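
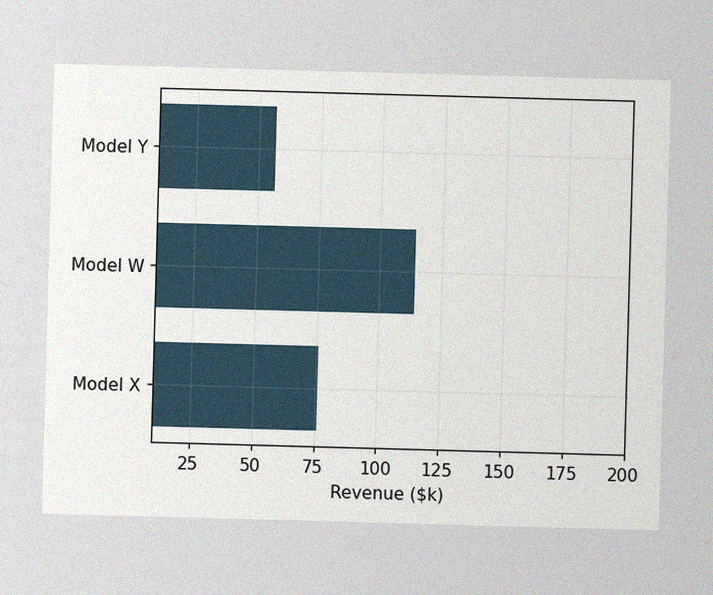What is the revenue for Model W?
The image has some photo noise and uneven lighting. Reading along the chart's x-axis, the Model W bar reaches $114k.

$114k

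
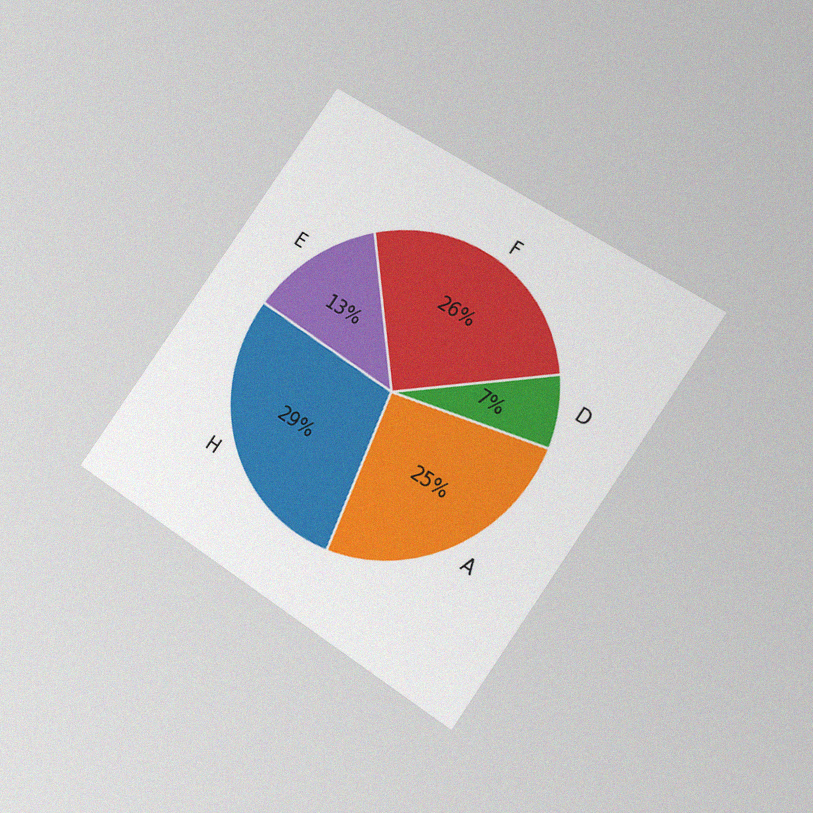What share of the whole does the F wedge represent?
26%

The chart is tilted about 35° clockwise and viewed at a slight angle, with some photo noise. The F slice takes up 26% of the pie.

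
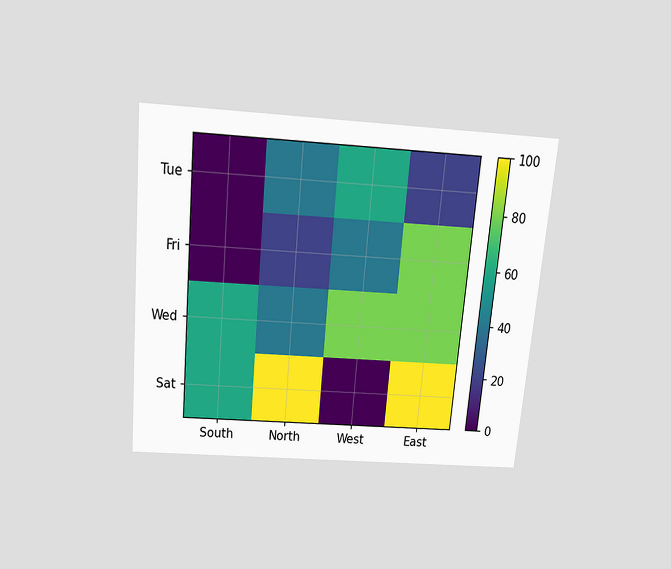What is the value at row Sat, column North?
The chart is tilted about 5° clockwise and viewed slightly from above. Matching cell (Sat, North) against the colorbar gives 100.

100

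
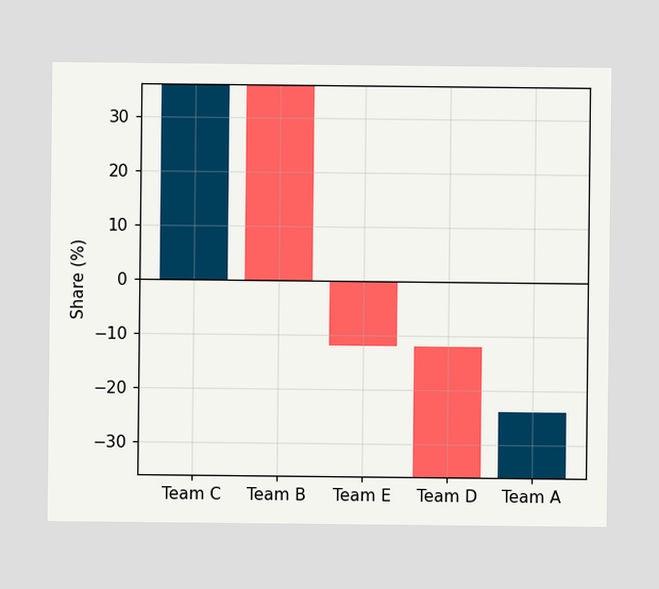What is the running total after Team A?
After Team A the running total reaches -24%.

-24%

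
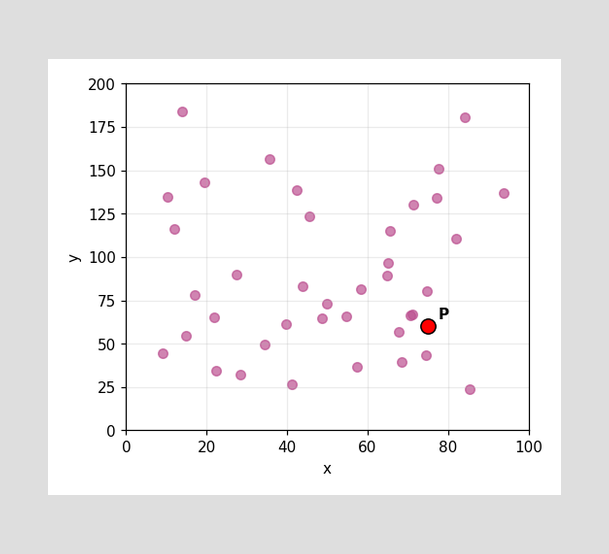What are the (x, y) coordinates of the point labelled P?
Following the gridlines from P to each axis, P sits at (75, 60).

(75, 60)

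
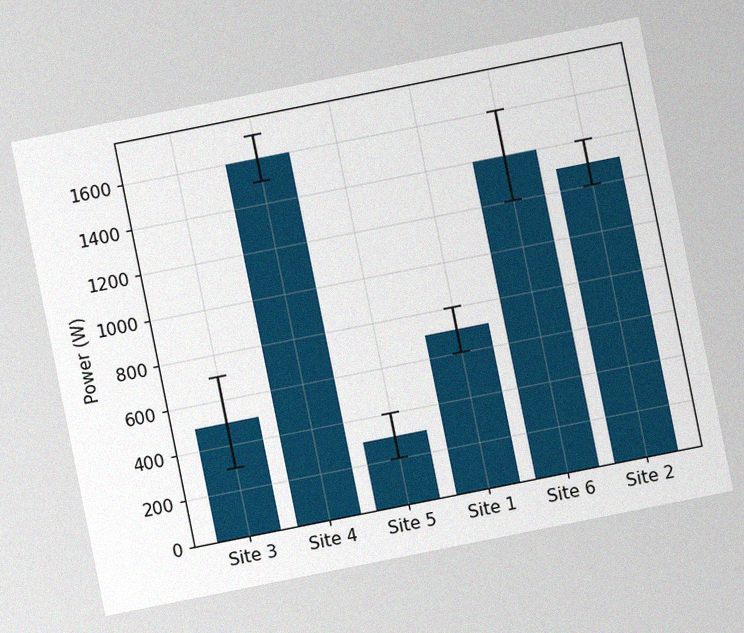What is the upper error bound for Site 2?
1400W

The chart is tilted about 11° counter-clockwise, with some photo noise. The Site 2 bar's upper whisker reaches 1400W.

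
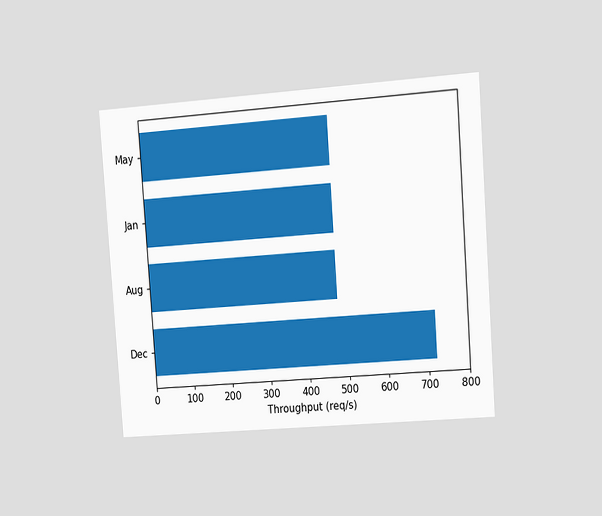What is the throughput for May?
480req/s

The chart is tilted about 4° counter-clockwise and viewed at a slight angle. Reading along the chart's x-axis, the May bar reaches 480req/s.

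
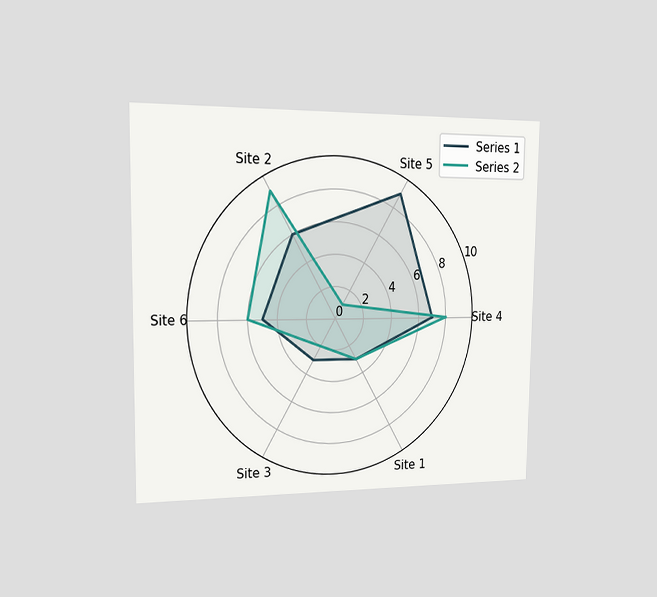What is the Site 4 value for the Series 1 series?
The chart is viewed slightly from the left. On the Site 4 axis, Series 1 reaches 7.

7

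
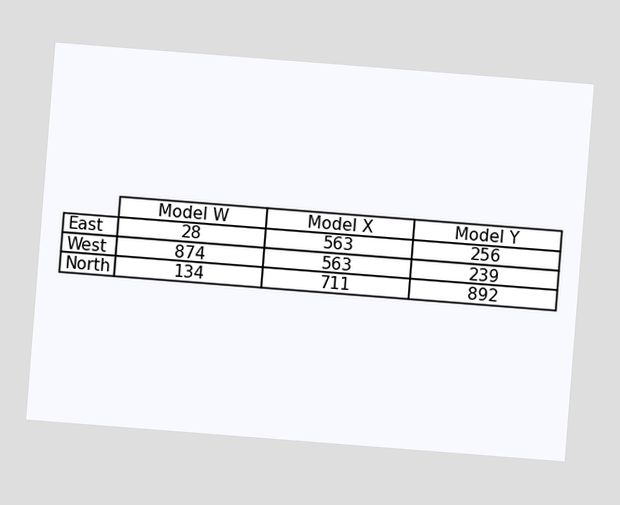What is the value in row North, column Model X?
The chart is tilted about 4° clockwise. The (North, Model X) cell reads 711.

711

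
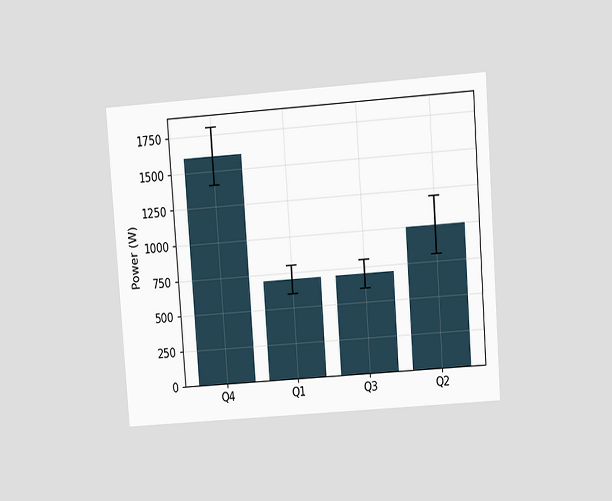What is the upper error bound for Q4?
1800W

The chart is tilted about 4° counter-clockwise and viewed at a slight angle. The Q4 bar's upper whisker reaches 1800W.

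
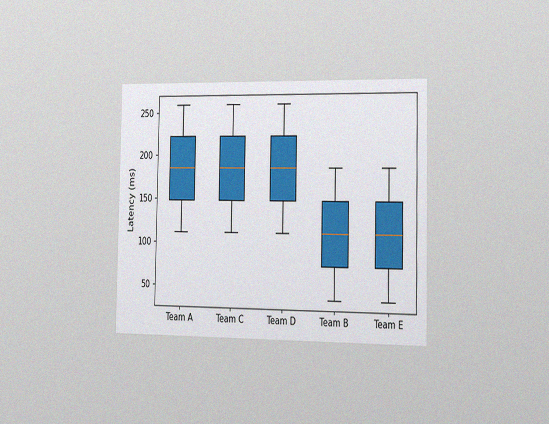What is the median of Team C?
The chart is viewed slightly from the right, with some photo noise. The median line in the Team C box sits at 185ms.

185ms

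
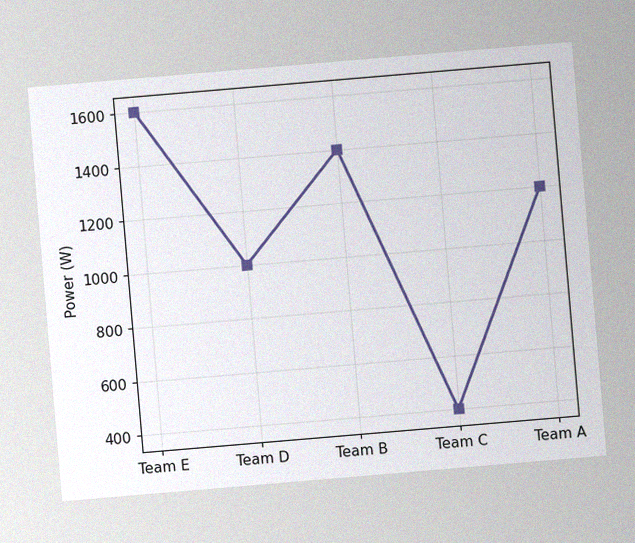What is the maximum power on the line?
The chart is tilted about 5° counter-clockwise, with some photo noise. The highest point is at Team E, and reading across to the y-axis gives 1600W.

1600W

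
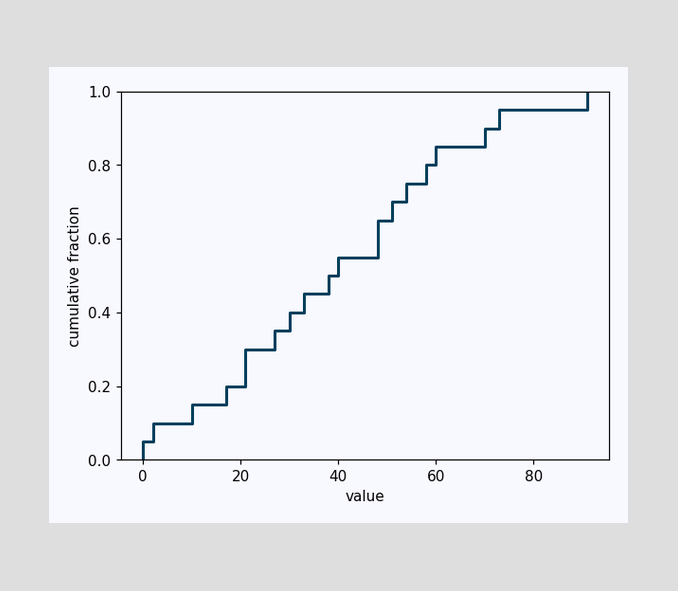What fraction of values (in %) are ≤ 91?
100%

At x=91 the ECDF step is at 100%.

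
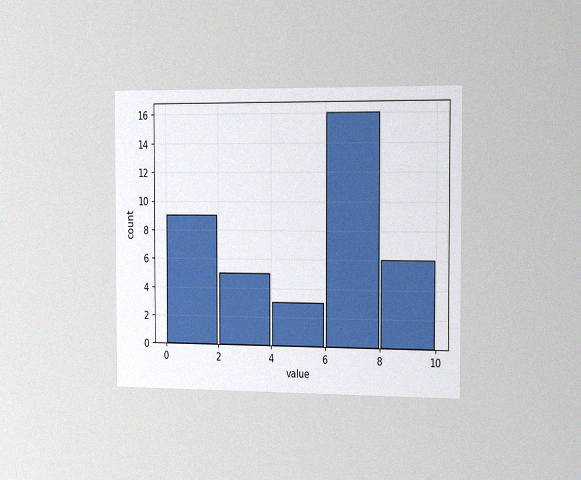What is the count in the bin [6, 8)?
16

The chart is viewed slightly from the right, with some photo noise. The [6, 8) bin has height 16.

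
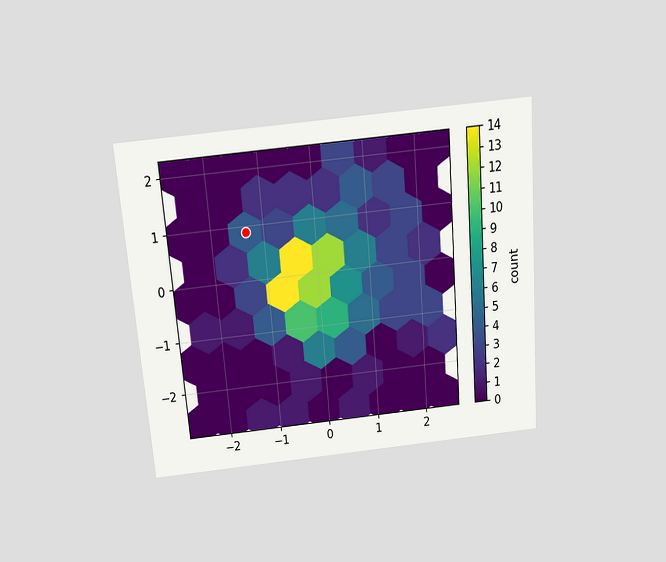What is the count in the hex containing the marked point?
The chart is tilted about 5° counter-clockwise and viewed slightly from above. The marked hex reads 4 on the colorbar.

4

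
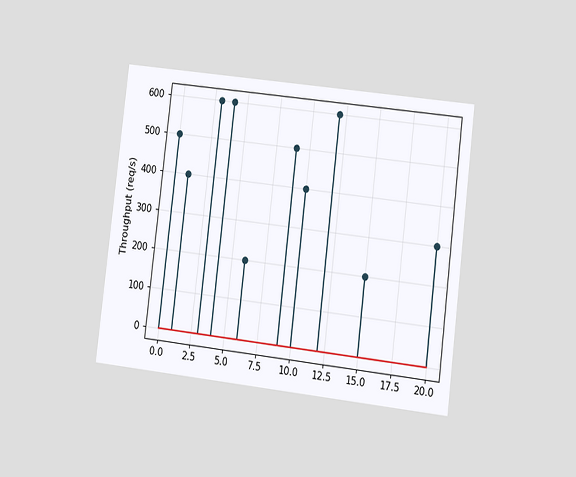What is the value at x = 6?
The chart is tilted about 7° clockwise and viewed at a slight angle. The stem at x=6 reaches 200req/s.

200req/s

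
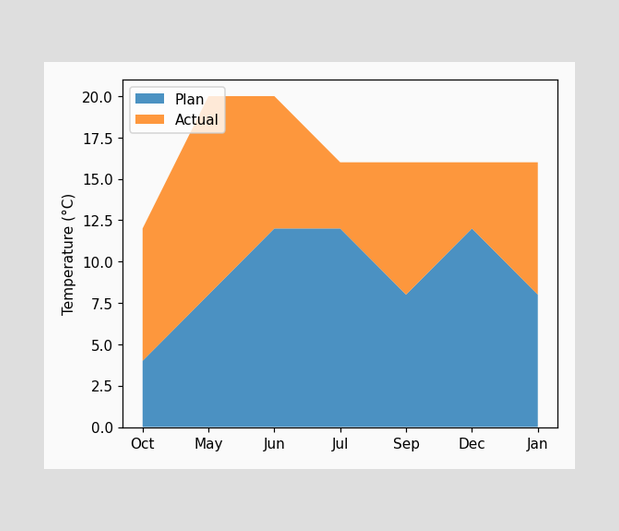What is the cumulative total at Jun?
The stacked total at Jun reaches 20°C.

20°C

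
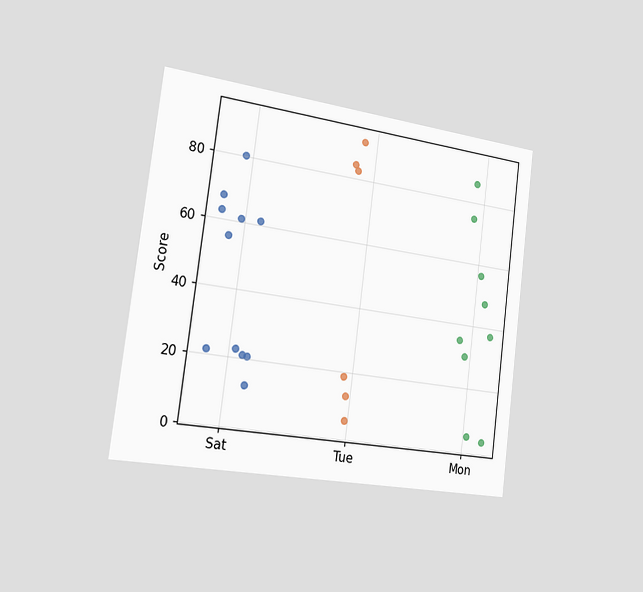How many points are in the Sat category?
11

The chart is tilted about 7° clockwise and viewed slightly from the left. Counting the markers in the Sat column gives 11.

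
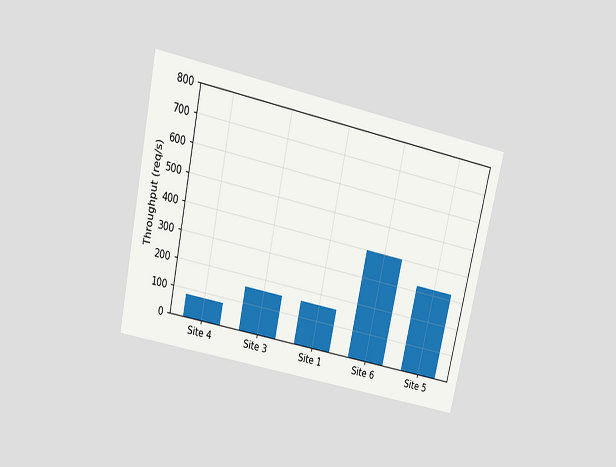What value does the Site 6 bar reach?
400req/s

The chart is tilted about 12° clockwise and viewed slightly from above. Reading along the chart's y-axis, the Site 6 bar reaches 400req/s.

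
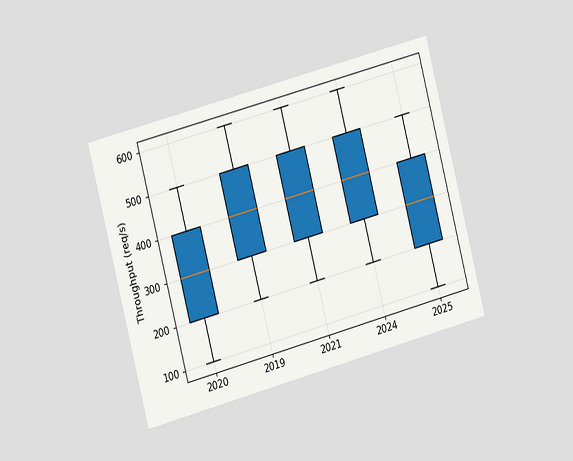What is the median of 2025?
300req/s

The chart is tilted about 15° counter-clockwise and viewed slightly from the left. The median line in the 2025 box sits at 300req/s.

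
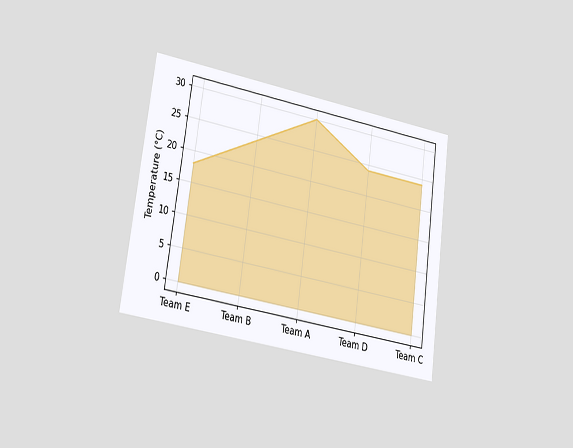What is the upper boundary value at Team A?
30°C

The chart is tilted about 8° clockwise and viewed slightly from the left. At Team A the upper boundary is at 30°C.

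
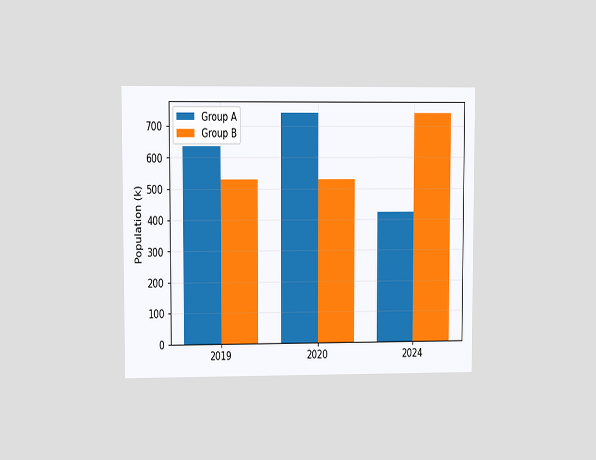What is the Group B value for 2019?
The chart is viewed at a slight angle. The Group B bar at 2019 reaches 530k on the y-axis.

530k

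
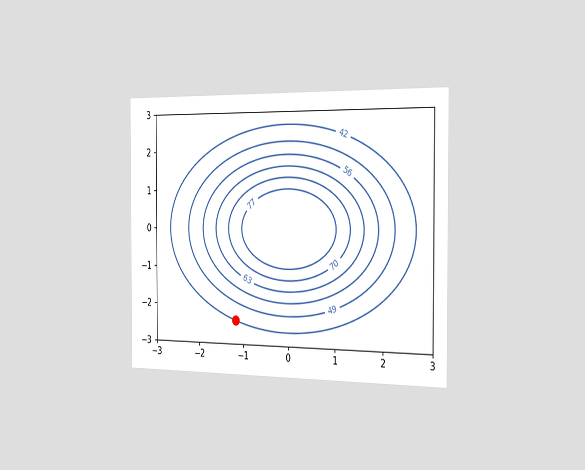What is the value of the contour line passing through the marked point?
The chart is viewed slightly from the right. The marked point sits on the contour labelled 42.

42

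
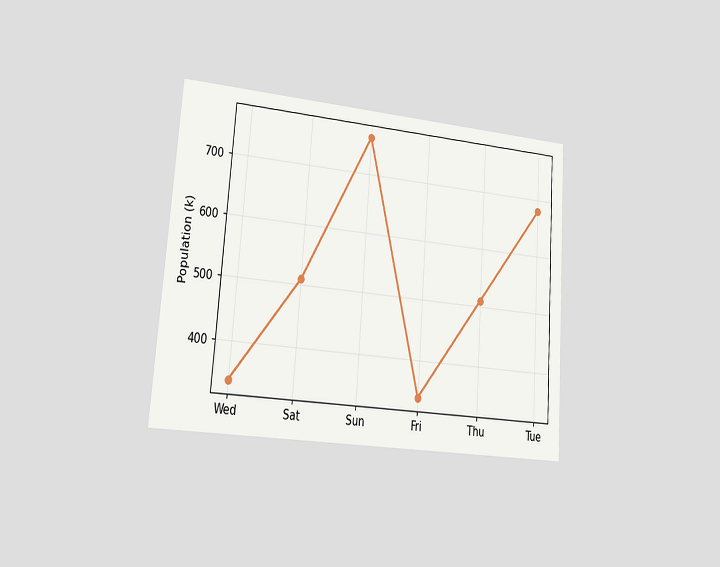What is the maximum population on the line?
765k

The chart is tilted about 4° clockwise and viewed at a slight angle. The highest point is at Sun, and reading across to the y-axis gives 765k.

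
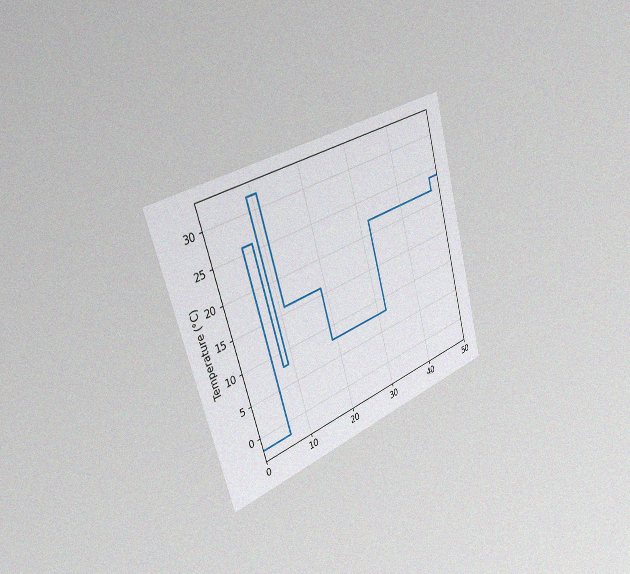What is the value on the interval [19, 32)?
8°C

The chart is tilted about 16° counter-clockwise and viewed slightly from the left, with some photo noise. On [19, 32) the step sits at 8°C.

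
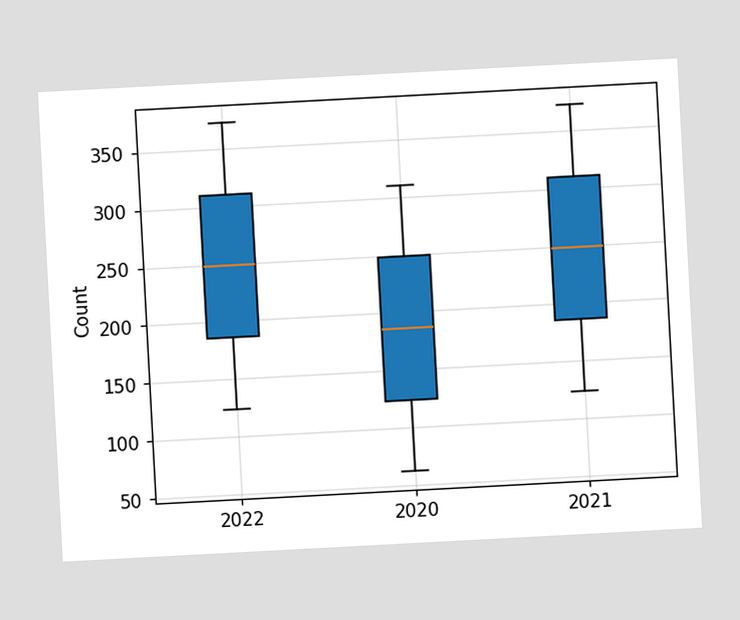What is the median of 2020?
The chart is tilted about 3° counter-clockwise. The median line in the 2020 box sits at 186.

186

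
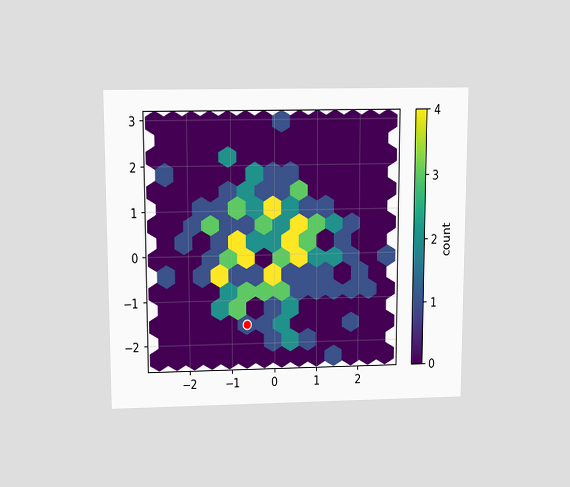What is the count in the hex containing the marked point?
1

The chart is viewed slightly from above. The marked hex reads 1 on the colorbar.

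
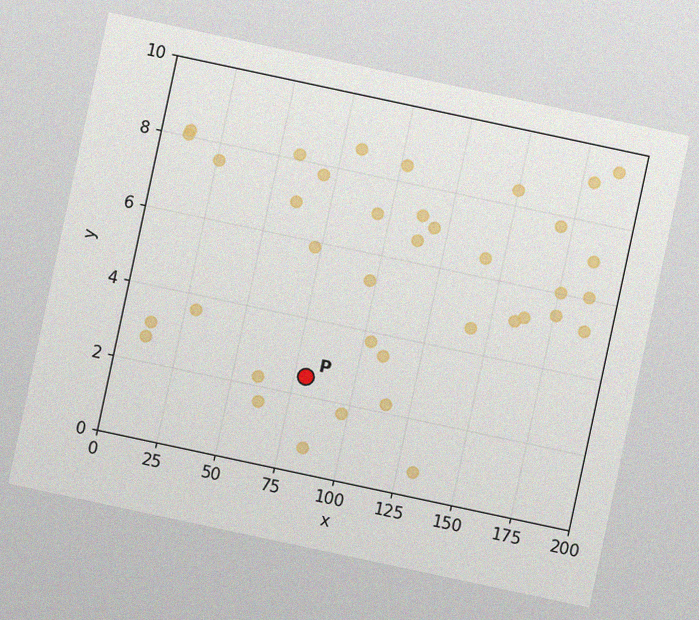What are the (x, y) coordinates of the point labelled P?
The chart is tilted about 12° clockwise, with some photo noise. Following the gridlines from P to each axis, P sits at (80, 2.5).

(80, 2.5)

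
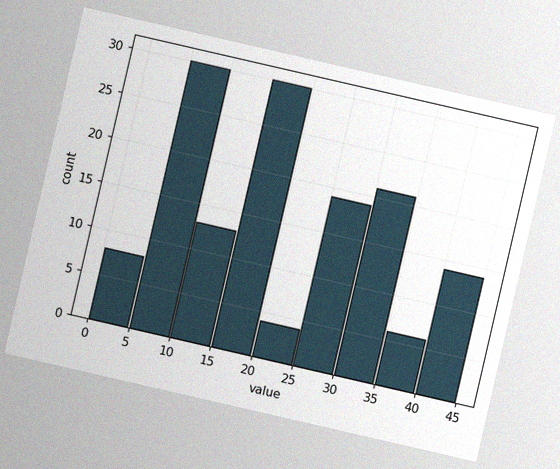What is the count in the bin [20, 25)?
4

The chart is tilted about 13° clockwise, with some photo noise. The [20, 25) bin has height 4.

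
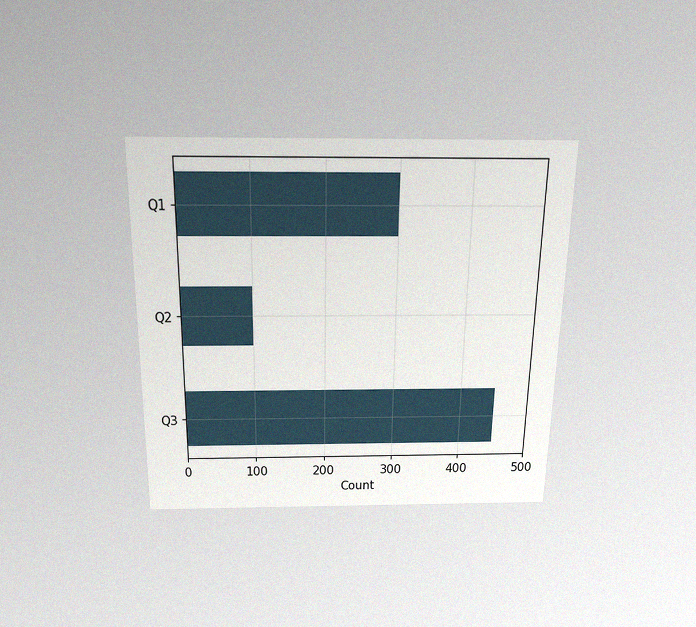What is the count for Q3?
The chart is viewed slightly from above, with some photo noise. Reading along the chart's x-axis, the Q3 bar reaches 450.

450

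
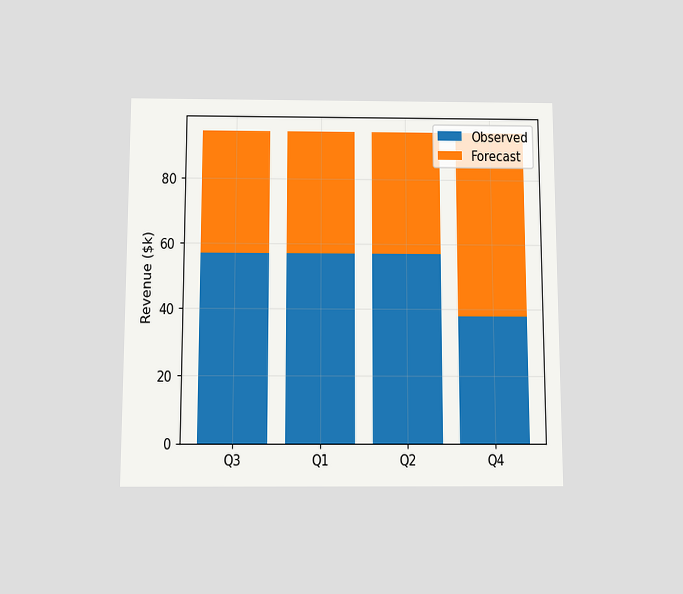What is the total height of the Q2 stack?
$95k

The chart is viewed slightly from below. The Q2 stack's top reaches $95k on the y-axis.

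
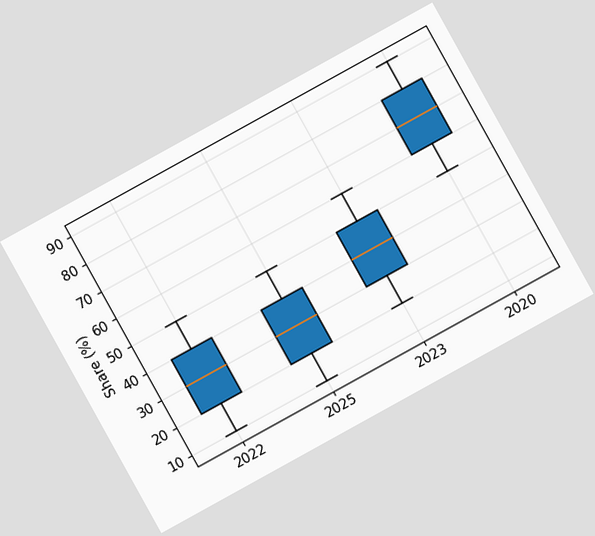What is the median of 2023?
40%

The chart is tilted about 29° counter-clockwise. The median line in the 2023 box sits at 40%.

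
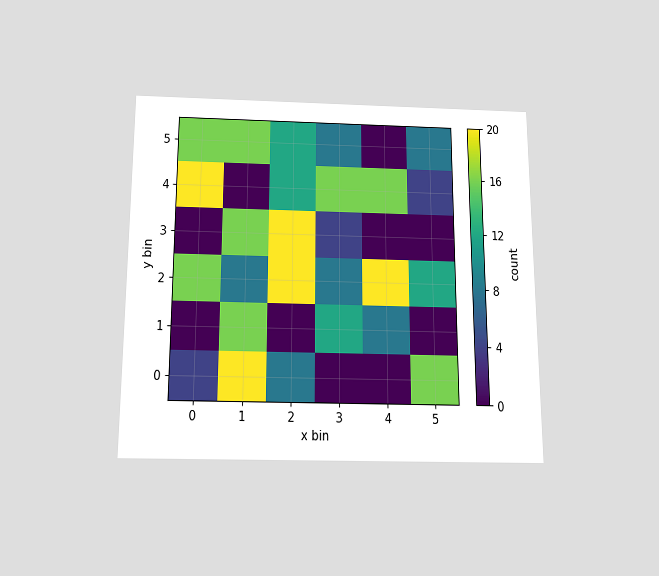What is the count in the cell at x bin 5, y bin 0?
The chart is viewed slightly from below. Matching the cell (5, 0) against the colorbar gives 16.

16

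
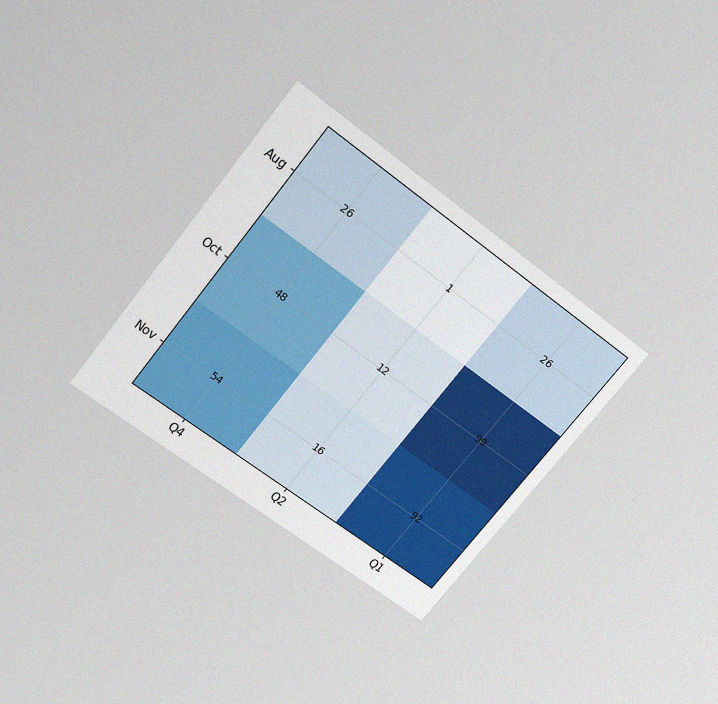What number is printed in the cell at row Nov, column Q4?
54

The chart is tilted about 38° clockwise and viewed slightly from above, with some photo noise. The (Nov, Q4) cell reads 54.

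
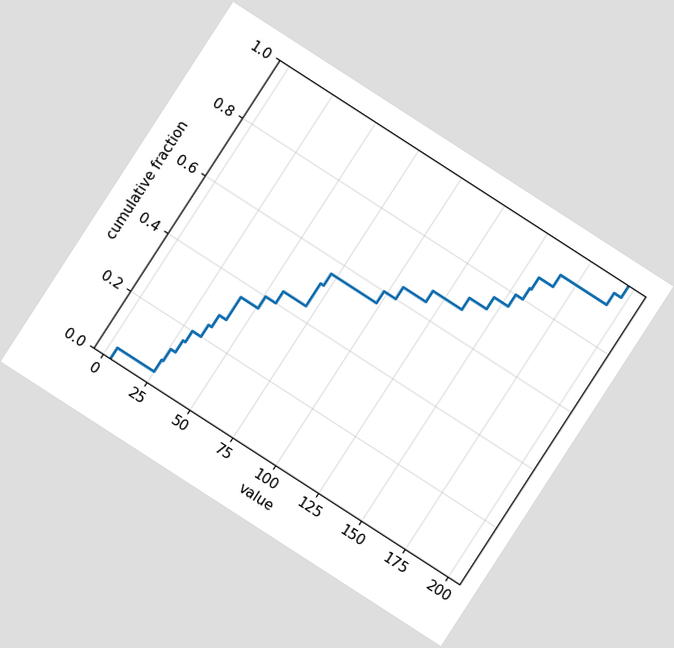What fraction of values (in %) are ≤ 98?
The chart is tilted about 33° clockwise. At x=98 the ECDF step is at 60%.

60%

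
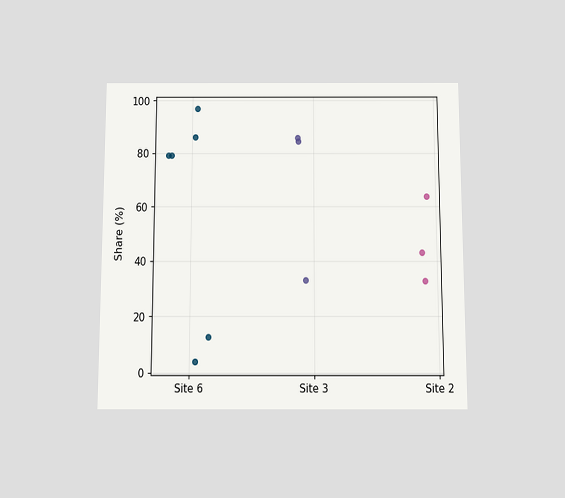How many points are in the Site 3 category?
3

The chart is viewed slightly from below. Counting the markers in the Site 3 column gives 3.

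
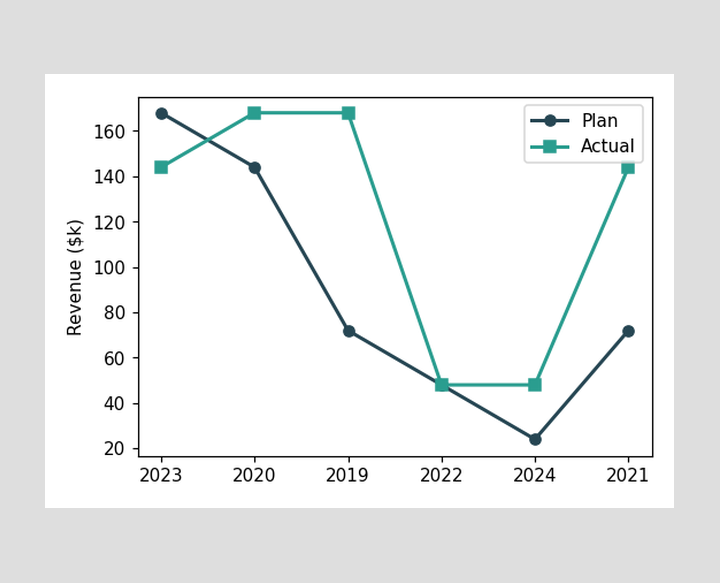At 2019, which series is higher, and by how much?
Actual, by $96k

At 2019, Actual sits above the other line by $96k.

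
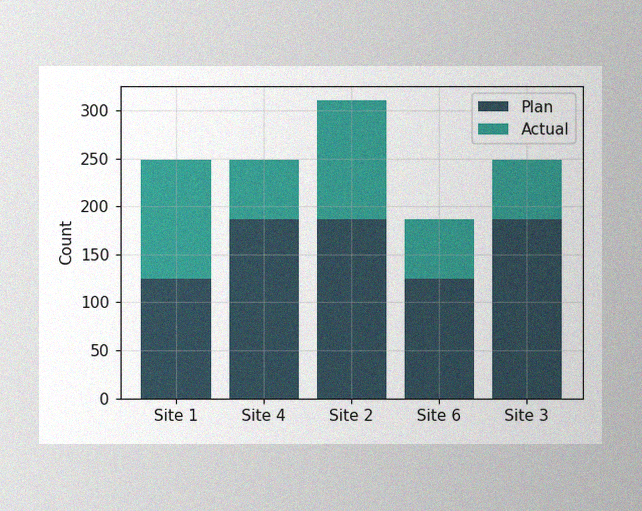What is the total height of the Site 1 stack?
248

The image has some photo noise and uneven lighting. The Site 1 stack's top reaches 248 on the y-axis.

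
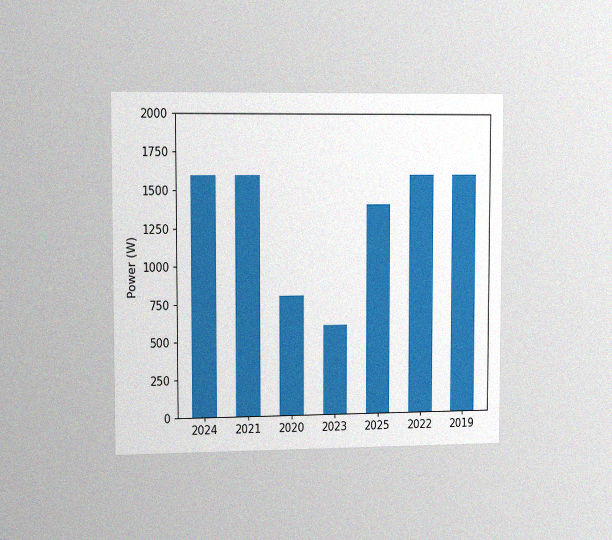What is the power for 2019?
1600W

The chart is viewed slightly from the left, with some photo noise. Reading along the chart's y-axis, the 2019 bar reaches 1600W.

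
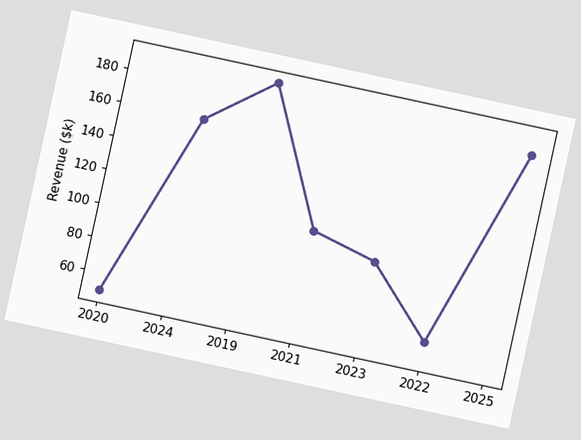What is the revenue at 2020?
$50k

The chart is tilted about 12° clockwise. At 2020, the line is at $50k.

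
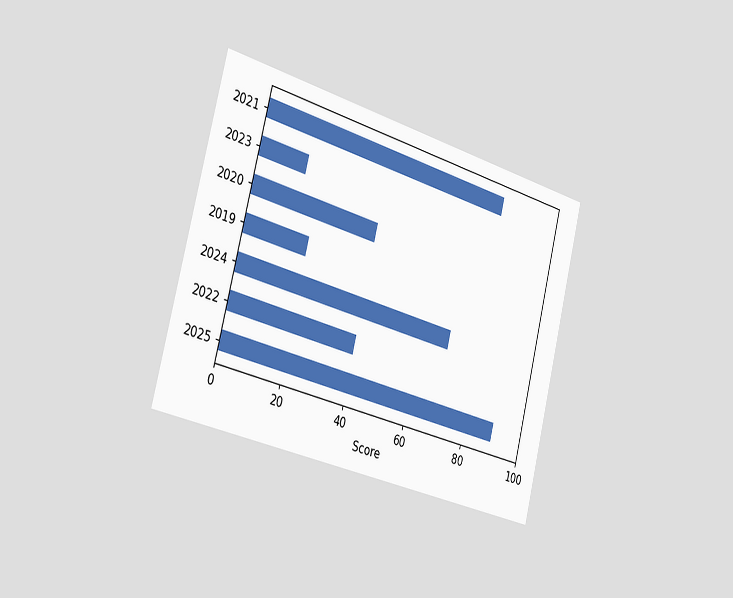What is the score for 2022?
The chart is tilted about 14° clockwise and viewed slightly from the left. Reading along the chart's x-axis, the 2022 bar reaches 40.

40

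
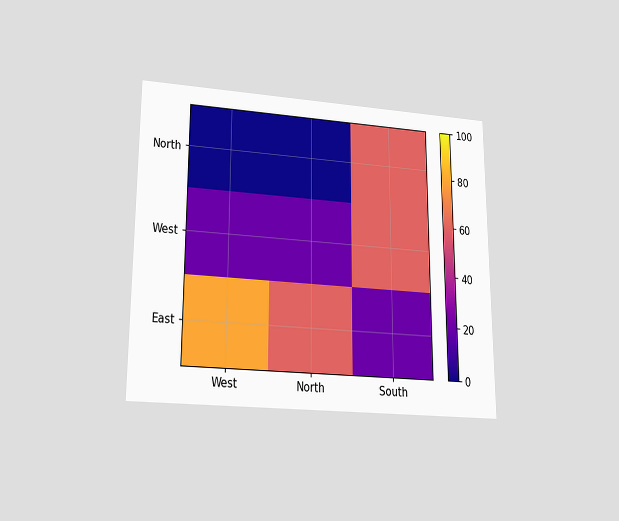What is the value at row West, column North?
20

The chart is viewed slightly from below. Matching cell (West, North) against the colorbar gives 20.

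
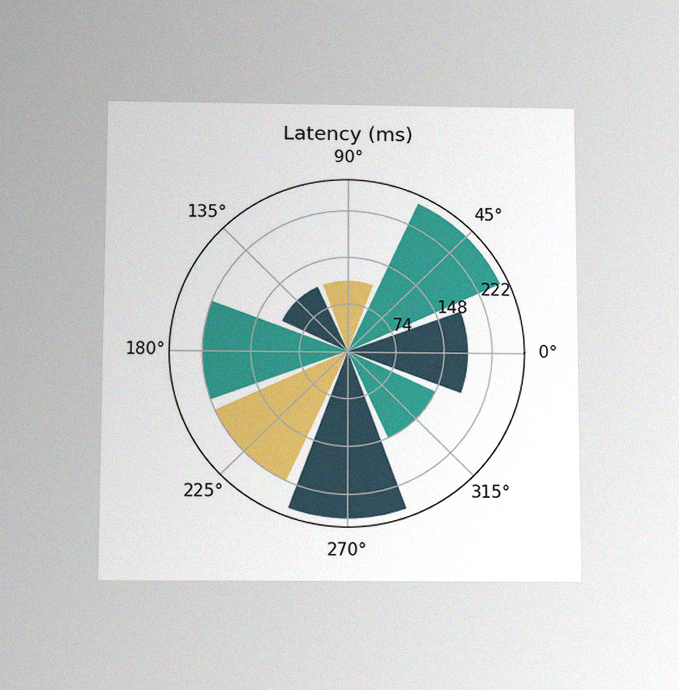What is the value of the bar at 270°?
The chart is viewed slightly from below, with some photo noise. The bar at 270° reaches 259ms on the radial axis.

259ms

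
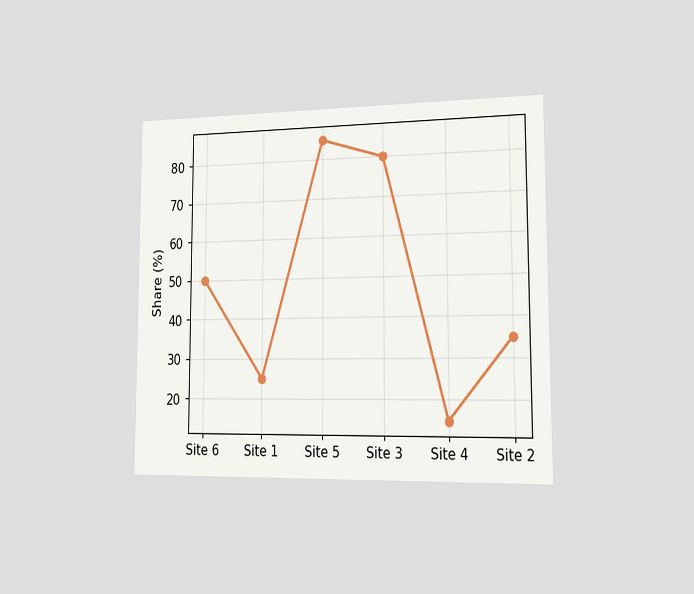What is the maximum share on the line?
85%

The chart is viewed slightly from the right. The highest point is at Site 5, and reading across to the y-axis gives 85%.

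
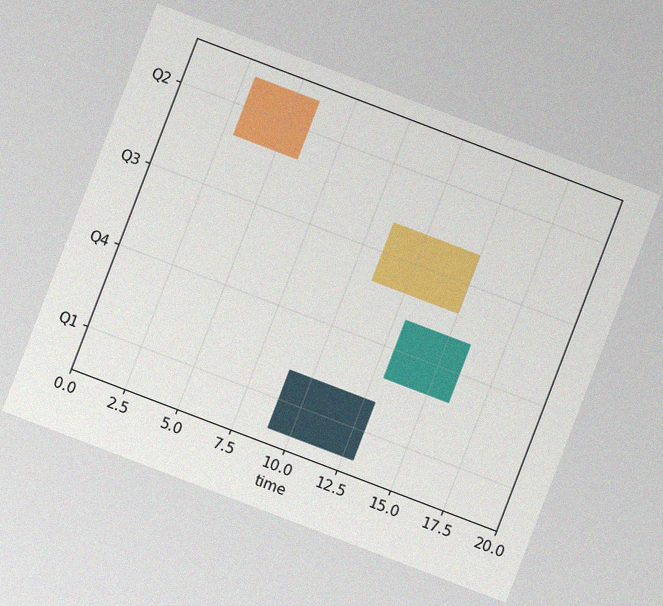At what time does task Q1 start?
9

The chart is tilted about 21° clockwise, with some photo noise. The Q1 bar begins at t=9.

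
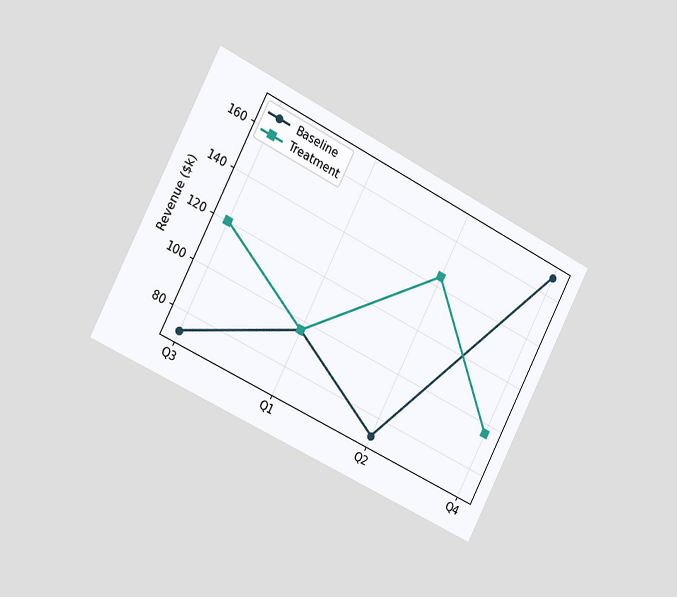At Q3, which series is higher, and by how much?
The chart is tilted about 27° clockwise and viewed slightly from the left. At Q3, Treatment sits above the other line by $48k.

Treatment, by $48k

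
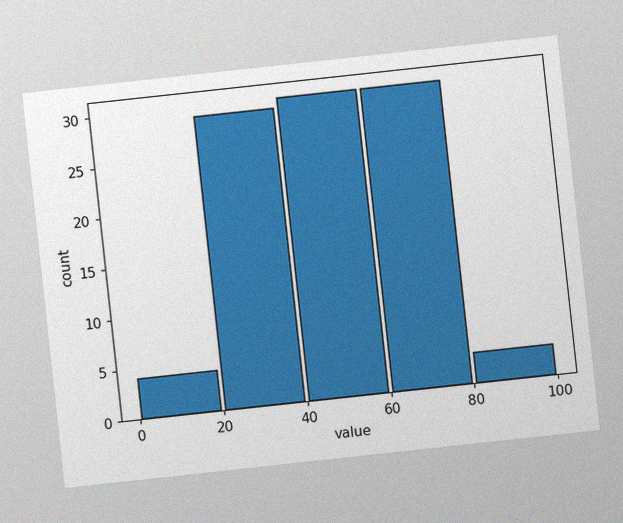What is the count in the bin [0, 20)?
The chart is tilted about 6° counter-clockwise, with some photo noise. The [0, 20) bin has height 4.

4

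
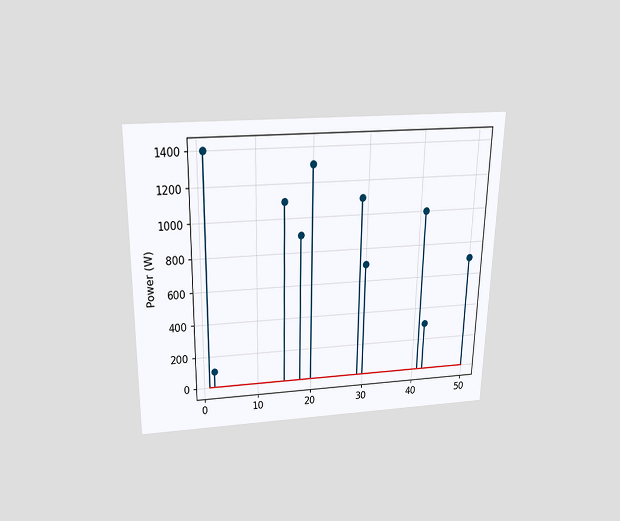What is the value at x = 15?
1100W

The chart is viewed slightly from above. The stem at x=15 reaches 1100W.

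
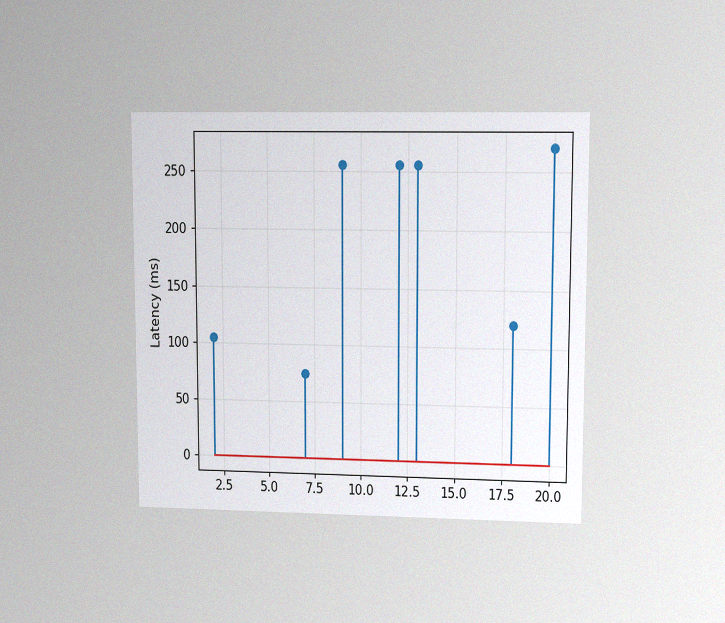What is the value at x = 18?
120ms

The chart is viewed at a slight angle, with some photo noise. The stem at x=18 reaches 120ms.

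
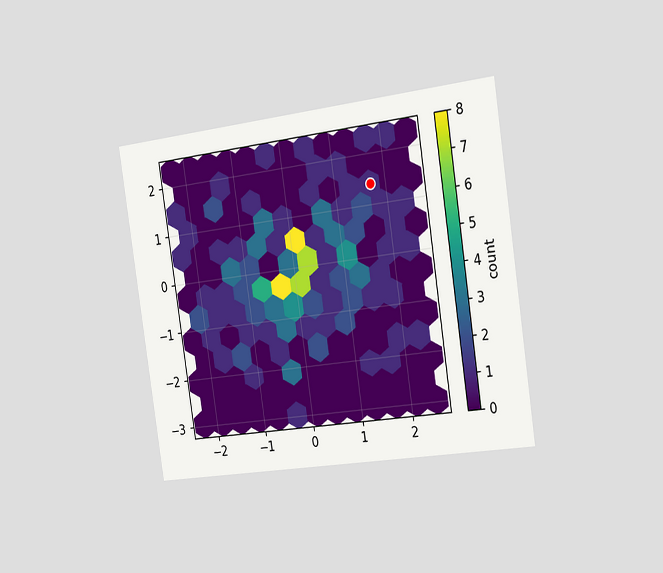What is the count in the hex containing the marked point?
1

The chart is tilted about 9° counter-clockwise and viewed slightly from the right. The marked hex reads 1 on the colorbar.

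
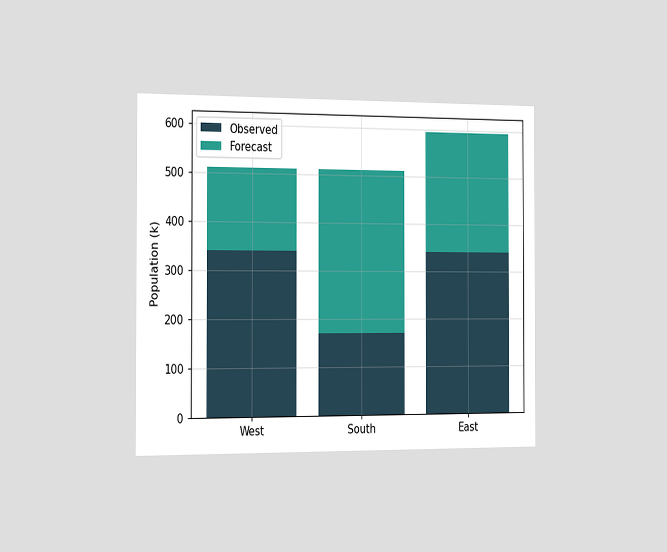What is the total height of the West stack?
The chart is viewed slightly from the left. The West stack's top reaches 510k on the y-axis.

510k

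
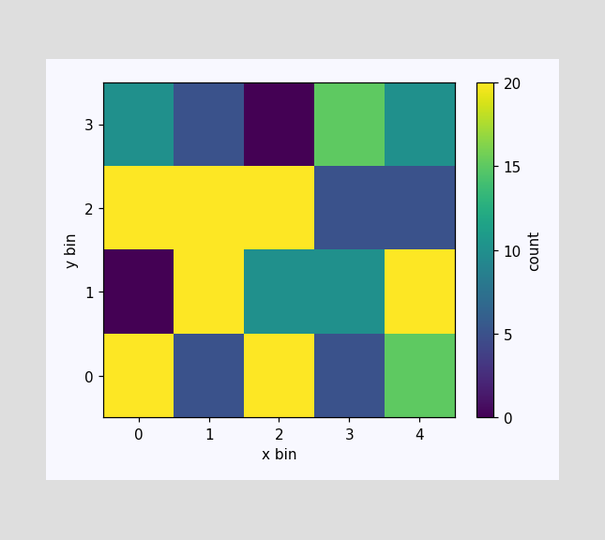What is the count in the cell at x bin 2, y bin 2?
20

Matching the cell (2, 2) against the colorbar gives 20.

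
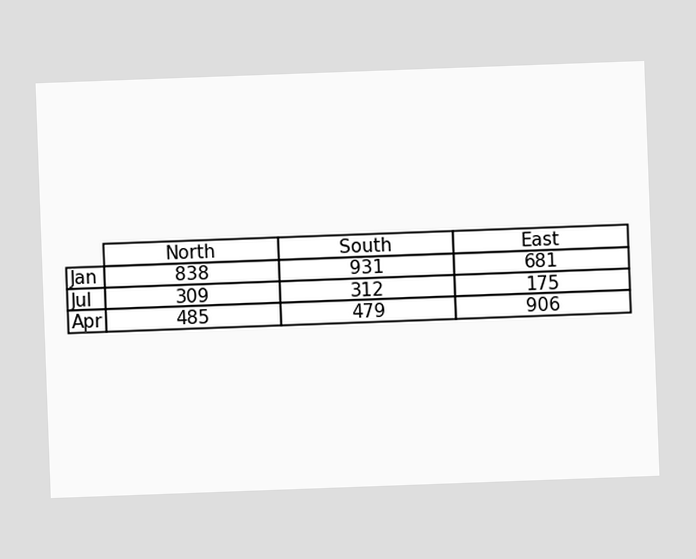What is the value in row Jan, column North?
838

The chart is tilted about 2° counter-clockwise. The (Jan, North) cell reads 838.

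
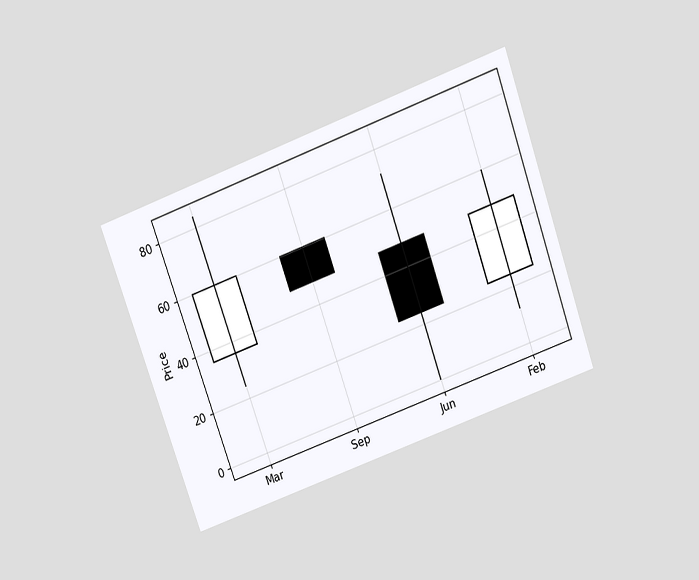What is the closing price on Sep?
48

The chart is tilted about 20° counter-clockwise and viewed slightly from above. The Sep candle closes at 48.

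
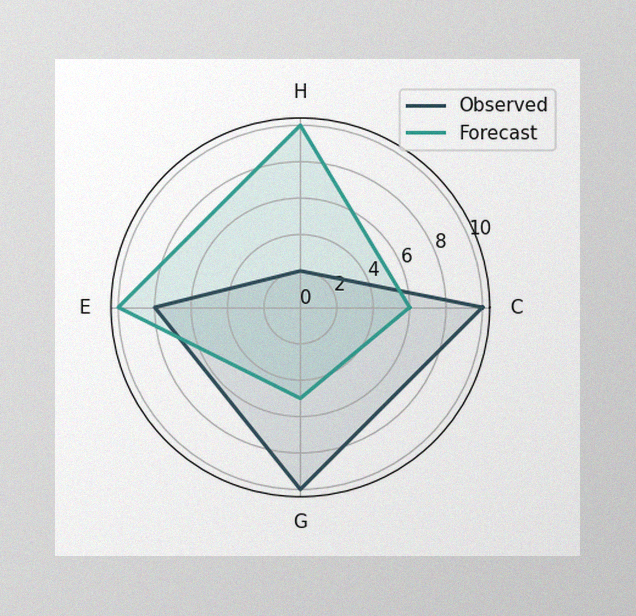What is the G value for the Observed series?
The image has some photo noise and uneven lighting. On the G axis, Observed reaches 10.

10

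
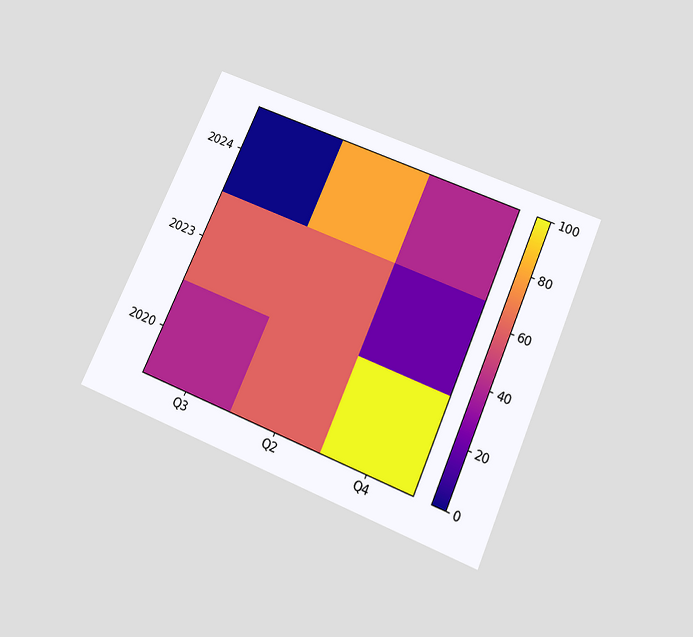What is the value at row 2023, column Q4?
20

The chart is tilted about 23° clockwise and viewed slightly from below. Matching cell (2023, Q4) against the colorbar gives 20.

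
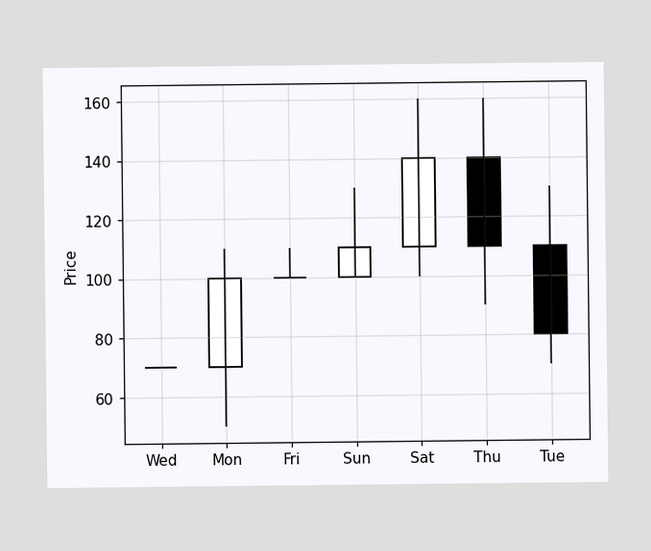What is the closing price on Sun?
The Sun candle closes at 110.

110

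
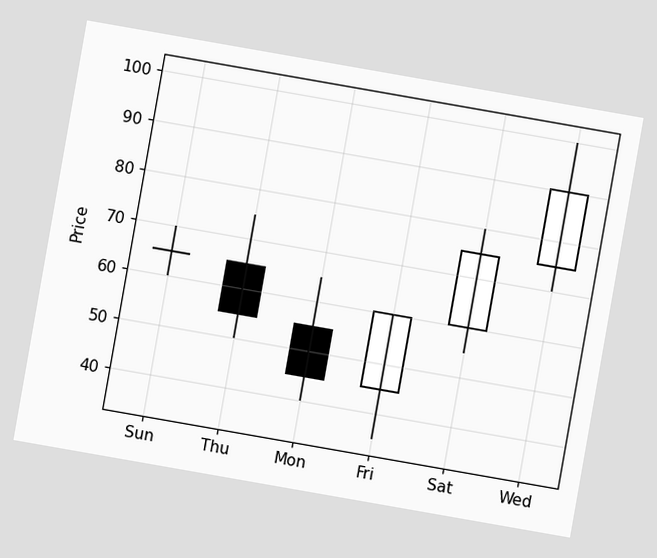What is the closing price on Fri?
60

The chart is tilted about 10° clockwise. The Fri candle closes at 60.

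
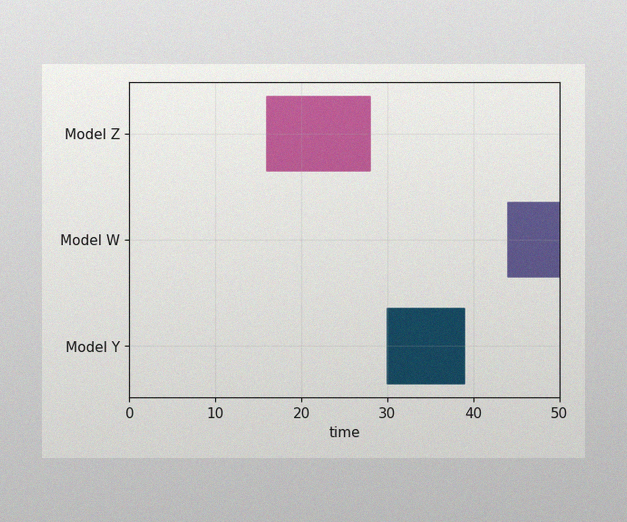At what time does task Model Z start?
The image has some photo noise and uneven lighting. The Model Z bar begins at t=16.

16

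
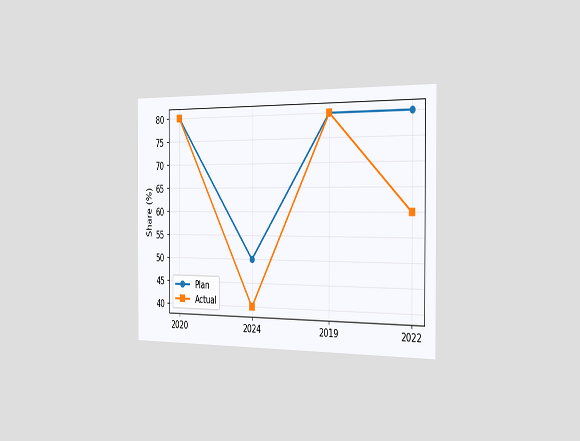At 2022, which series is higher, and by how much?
The chart is viewed slightly from the right. At 2022, Plan sits above the other line by 20%.

Plan, by 20%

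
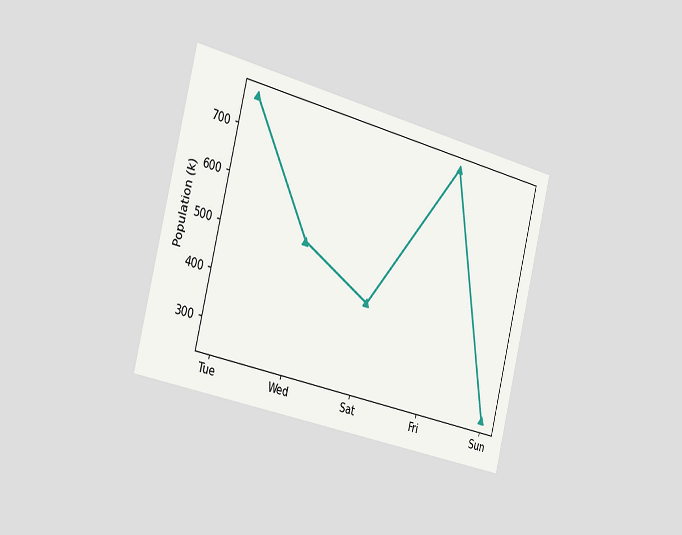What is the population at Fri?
The chart is tilted about 14° clockwise and viewed slightly from the left. At Fri, the line is at 765k.

765k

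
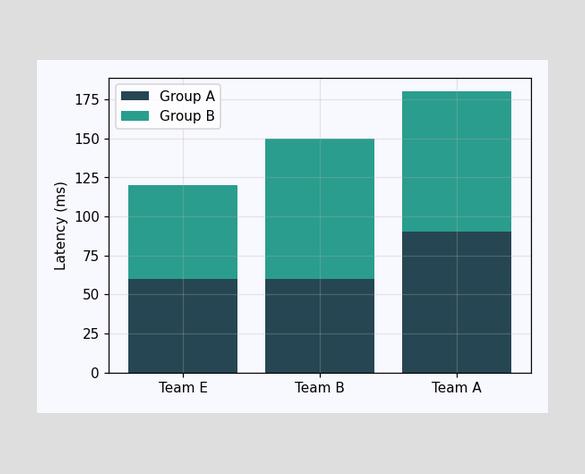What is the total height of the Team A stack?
180ms

The Team A stack's top reaches 180ms on the y-axis.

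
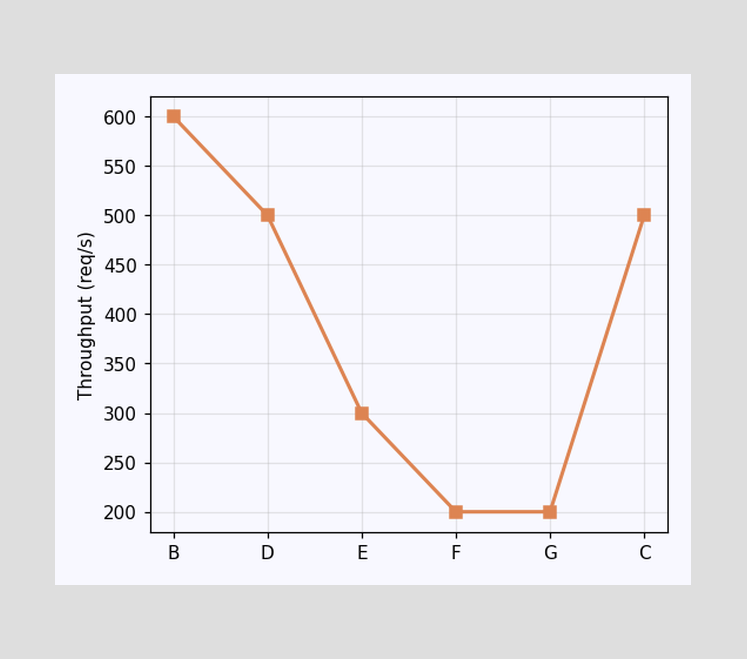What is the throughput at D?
At D, the line is at 500req/s.

500req/s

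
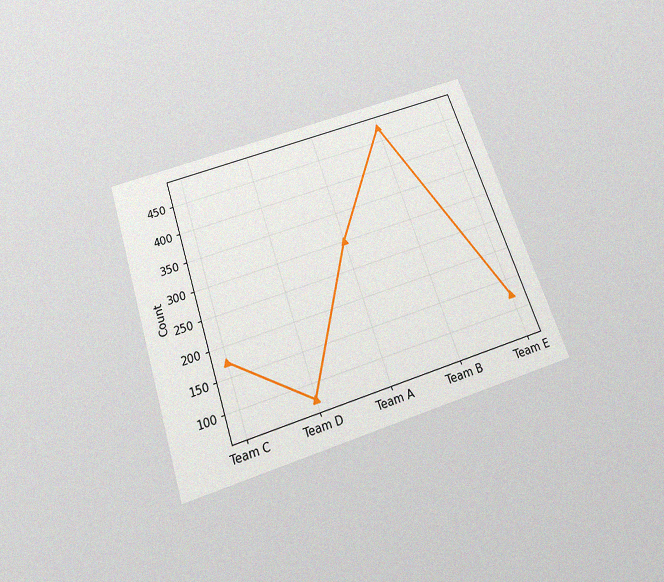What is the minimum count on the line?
75

The chart is tilted about 19° counter-clockwise and viewed slightly from below, with some photo noise. The lowest point is at Team D, and reading across to the y-axis gives 75.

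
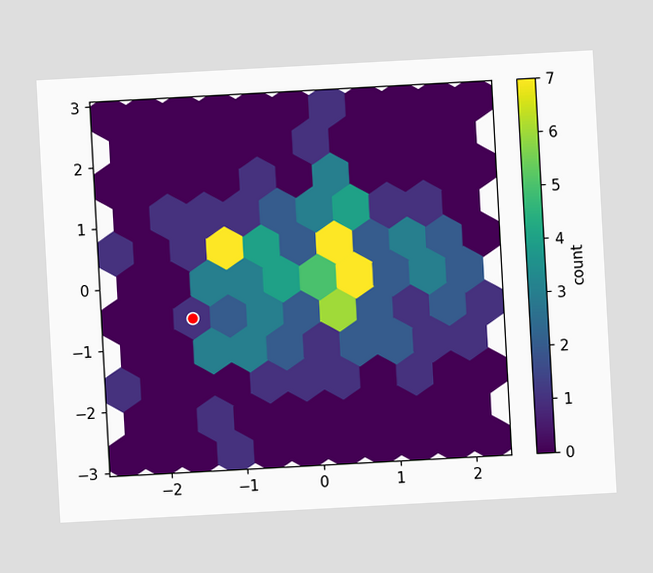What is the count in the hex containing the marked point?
1

The chart is tilted about 3° counter-clockwise. The marked hex reads 1 on the colorbar.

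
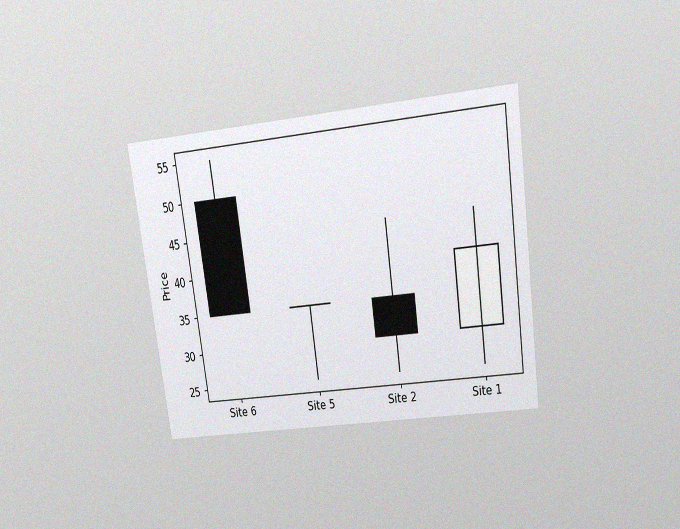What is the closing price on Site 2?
The chart is tilted about 8° counter-clockwise and viewed slightly from above, with some photo noise. The Site 2 candle closes at 30.

30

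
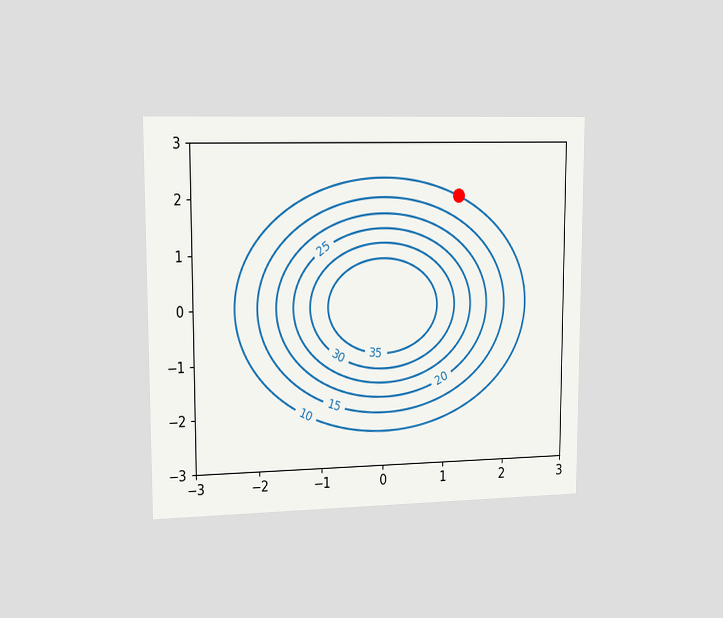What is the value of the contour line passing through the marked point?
The chart is viewed slightly from the left. The marked point sits on the contour labelled 10.

10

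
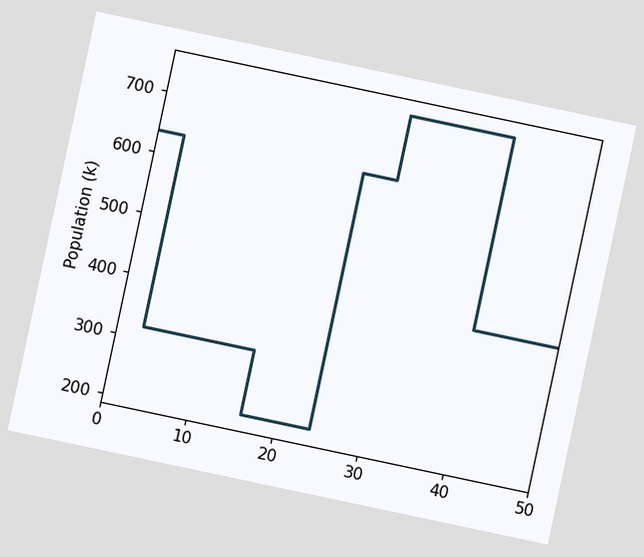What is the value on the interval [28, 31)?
742k

The chart is tilted about 12° clockwise. On [28, 31) the step sits at 742k.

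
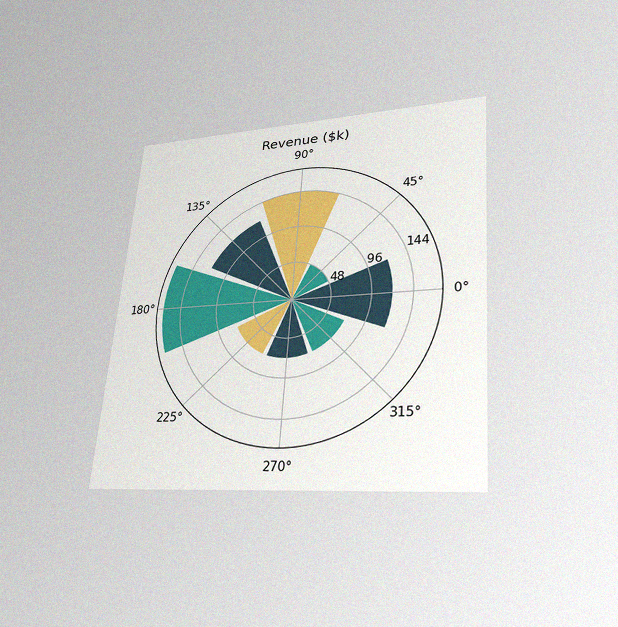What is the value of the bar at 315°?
$72k

The chart is tilted about 5° clockwise and viewed slightly from below, with some photo noise. The bar at 315° reaches $72k on the radial axis.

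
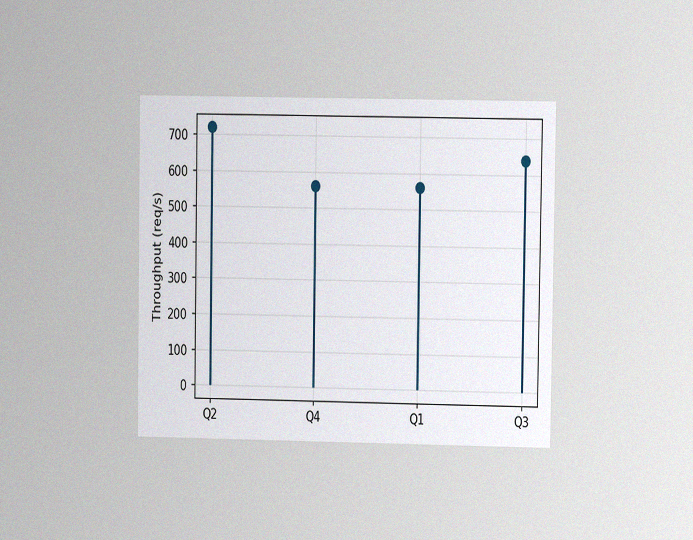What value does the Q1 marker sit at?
The chart is viewed at a slight angle, with some photo noise. The Q1 marker sits at 560req/s.

560req/s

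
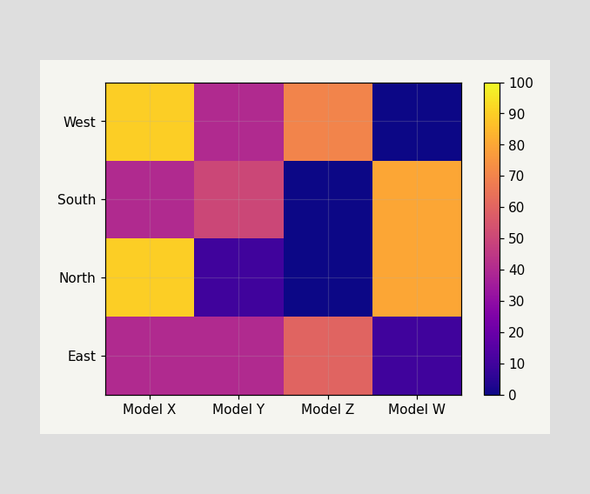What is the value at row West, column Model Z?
Matching cell (West, Model Z) against the colorbar gives 70.

70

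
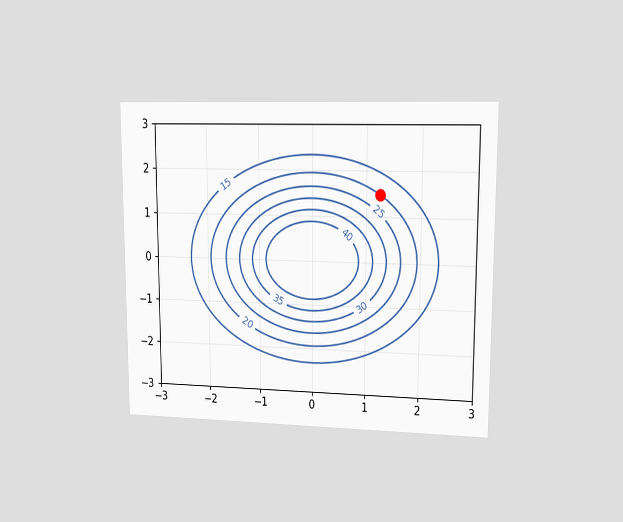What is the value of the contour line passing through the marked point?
20

The chart is viewed at a slight angle. The marked point sits on the contour labelled 20.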